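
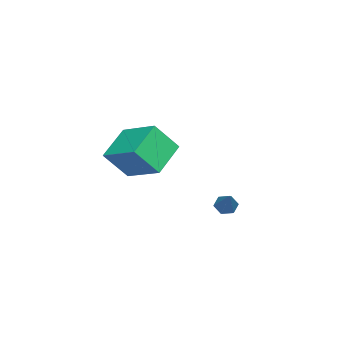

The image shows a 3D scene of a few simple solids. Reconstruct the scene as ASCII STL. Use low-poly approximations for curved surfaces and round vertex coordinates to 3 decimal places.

solid 
facet normal -0.584 -0.358 -0.729
outer loop
vertex 0.37 2.754 -3.932
vertex -0.051 2.789 -3.612
vertex 0.082 3.199 -3.92
endloop
endfacet
facet normal 0.736 0.489 -0.469
outer loop
vertex 0.37 2.754 -3.932
vertex 0.082 3.199 -3.92
vertex 0.931 3.391 -2.388
endloop
endfacet
facet normal -0.585 -0.357 -0.728
outer loop
vertex 0.082 3.199 -3.92
vertex -0.051 2.789 -3.612
vertex -0.338 3.234 -3.6
endloop
endfacet
facet normal -0.008 0.993 -0.120
outer loop
vertex 0.082 3.199 -3.92
vertex -0.338 3.234 -3.6
vertex 0.931 3.391 -2.388
endloop
endfacet
facet normal -0.585 -0.358 -0.728
outer loop
vertex -0.338 3.234 -3.6
vertex -0.051 2.789 -3.612
vertex -0.472 2.825 -3.291
endloop
endfacet
facet normal -0.590 0.601 0.540
outer loop
vertex -0.338 3.234 -3.6
vertex -0.472 2.825 -3.291
vertex 0.931 3.391 -2.388
endloop
endfacet
facet normal -0.585 -0.358 -0.727
outer loop
vertex -0.472 2.825 -3.291
vertex -0.051 2.789 -3.612
vertex -0.184 2.379 -3.303
endloop
endfacet
facet normal -0.428 -0.299 0.853
outer loop
vertex -0.472 2.825 -3.291
vertex -0.184 2.379 -3.303
vertex 0.931 3.391 -2.388
endloop
endfacet
facet normal -0.584 -0.359 -0.728
outer loop
vertex -0.184 2.379 -3.303
vertex -0.051 2.789 -3.612
vertex 0.236 2.344 -3.623
endloop
endfacet
facet normal 0.317 -0.804 0.503
outer loop
vertex -0.184 2.379 -3.303
vertex 0.236 2.344 -3.623
vertex 0.931 3.391 -2.388
endloop
endfacet
facet normal -0.584 -0.358 -0.729
outer loop
vertex 0.236 2.344 -3.623
vertex -0.051 2.789 -3.612
vertex 0.37 2.754 -3.932
endloop
endfacet
facet normal 0.898 -0.411 -0.157
outer loop
vertex 0.236 2.344 -3.623
vertex 0.37 2.754 -3.932
vertex 0.931 3.391 -2.388
endloop
endfacet
facet normal -0.336 0.520 -0.785
outer loop
vertex -3.804 -2.762 -3.539
vertex -3.219 -0.913 -2.565
vertex -2.089 -2.877 -4.349
endloop
endfacet
facet normal -0.269 -0.852 -0.449
outer loop
vertex -1.501 -3.787 -2.975
vertex -3.804 -2.762 -3.539
vertex -2.089 -2.877 -4.349
endloop
endfacet
facet normal -0.336 0.520 -0.785
outer loop
vertex -2.089 -2.877 -4.349
vertex -3.219 -0.913 -2.565
vertex -1.504 -1.028 -3.375
endloop
endfacet
facet normal 0.902 -0.061 -0.426
outer loop
vertex -1.504 -1.028 -3.375
vertex -1.501 -3.787 -2.975
vertex -2.089 -2.877 -4.349
endloop
endfacet
facet normal -0.902 0.061 0.426
outer loop
vertex -3.804 -2.762 -3.539
vertex -2.631 -1.823 -1.191
vertex -3.219 -0.913 -2.565
endloop
endfacet
facet normal -0.269 -0.852 -0.449
outer loop
vertex -3.216 -3.672 -2.165
vertex -3.804 -2.762 -3.539
vertex -1.501 -3.787 -2.975
endloop
endfacet
facet normal -0.902 0.061 0.426
outer loop
vertex -3.216 -3.672 -2.165
vertex -2.631 -1.823 -1.191
vertex -3.804 -2.762 -3.539
endloop
endfacet
facet normal 0.269 0.852 0.449
outer loop
vertex -3.219 -0.913 -2.565
vertex -2.631 -1.823 -1.191
vertex -1.504 -1.028 -3.375
endloop
endfacet
facet normal 0.902 -0.061 -0.426
outer loop
vertex -0.916 -1.938 -2.001
vertex -1.501 -3.787 -2.975
vertex -1.504 -1.028 -3.375
endloop
endfacet
facet normal 0.269 0.852 0.449
outer loop
vertex -1.504 -1.028 -3.375
vertex -2.631 -1.823 -1.191
vertex -0.916 -1.938 -2.001
endloop
endfacet
facet normal 0.336 -0.520 0.785
outer loop
vertex -0.916 -1.938 -2.001
vertex -3.216 -3.672 -2.165
vertex -1.501 -3.787 -2.975
endloop
endfacet
facet normal 0.336 -0.520 0.785
outer loop
vertex -2.631 -1.823 -1.191
vertex -3.216 -3.672 -2.165
vertex -0.916 -1.938 -2.001
endloop
endfacet

endsolid


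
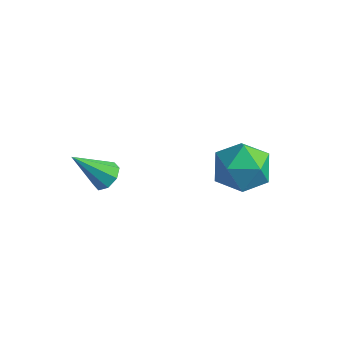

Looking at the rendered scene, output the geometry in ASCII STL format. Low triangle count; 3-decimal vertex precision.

solid 
facet normal -0.031 0.749 0.662
outer loop
vertex 1.344 0.787 2.436
vertex 1.877 0.042 3.304
vertex 2.6 0.743 2.544
endloop
endfacet
facet normal 0.035 0.999 -0.002
outer loop
vertex 1.344 0.787 2.436
vertex 2.6 0.743 2.544
vertex 2.066 0.759 1.401
endloop
endfacet
facet normal -0.520 0.763 -0.384
outer loop
vertex 1.344 0.787 2.436
vertex 2.066 0.759 1.401
vertex 1.012 0.067 1.454
endloop
endfacet
facet normal -0.929 0.366 0.046
outer loop
vertex 1.344 0.787 2.436
vertex 1.012 0.067 1.454
vertex 0.895 -0.376 2.63
endloop
endfacet
facet normal -0.627 0.358 0.692
outer loop
vertex 1.344 0.787 2.436
vertex 0.895 -0.376 2.63
vertex 1.877 0.042 3.304
endloop
endfacet
facet normal 0.630 0.723 -0.284
outer loop
vertex 2.066 0.759 1.401
vertex 2.6 0.743 2.544
vertex 3.045 -0.004 1.63
endloop
endfacet
facet normal 0.523 0.318 0.791
outer loop
vertex 2.6 0.743 2.544
vertex 1.877 0.042 3.304
vertex 2.928 -0.447 2.806
endloop
endfacet
facet normal -0.442 -0.315 0.840
outer loop
vertex 1.877 0.042 3.304
vertex 0.895 -0.376 2.63
vertex 1.874 -1.139 2.859
endloop
endfacet
facet normal -0.931 -0.302 -0.206
outer loop
vertex 0.895 -0.376 2.63
vertex 1.012 0.067 1.454
vertex 1.34 -1.123 1.716
endloop
endfacet
facet normal -0.269 0.340 -0.901
outer loop
vertex 1.012 0.067 1.454
vertex 2.066 0.759 1.401
vertex 2.063 -0.422 0.956
endloop
endfacet
facet normal 0.929 -0.366 -0.046
outer loop
vertex 2.596 -1.167 1.824
vertex 3.045 -0.004 1.63
vertex 2.928 -0.447 2.806
endloop
endfacet
facet normal 0.520 -0.763 0.384
outer loop
vertex 2.596 -1.167 1.824
vertex 2.928 -0.447 2.806
vertex 1.874 -1.139 2.859
endloop
endfacet
facet normal -0.035 -0.999 0.002
outer loop
vertex 2.596 -1.167 1.824
vertex 1.874 -1.139 2.859
vertex 1.34 -1.123 1.716
endloop
endfacet
facet normal 0.031 -0.749 -0.662
outer loop
vertex 2.596 -1.167 1.824
vertex 1.34 -1.123 1.716
vertex 2.063 -0.422 0.956
endloop
endfacet
facet normal 0.627 -0.358 -0.692
outer loop
vertex 2.596 -1.167 1.824
vertex 2.063 -0.422 0.956
vertex 3.045 -0.004 1.63
endloop
endfacet
facet normal 0.931 0.302 0.206
outer loop
vertex 2.928 -0.447 2.806
vertex 3.045 -0.004 1.63
vertex 2.6 0.743 2.544
endloop
endfacet
facet normal 0.269 -0.340 0.901
outer loop
vertex 1.874 -1.139 2.859
vertex 2.928 -0.447 2.806
vertex 1.877 0.042 3.304
endloop
endfacet
facet normal -0.630 -0.723 0.284
outer loop
vertex 1.34 -1.123 1.716
vertex 1.874 -1.139 2.859
vertex 0.895 -0.376 2.63
endloop
endfacet
facet normal -0.523 -0.318 -0.791
outer loop
vertex 2.063 -0.422 0.956
vertex 1.34 -1.123 1.716
vertex 1.012 0.067 1.454
endloop
endfacet
facet normal 0.442 0.315 -0.840
outer loop
vertex 3.045 -0.004 1.63
vertex 2.063 -0.422 0.956
vertex 2.066 0.759 1.401
endloop
endfacet
facet normal 0.532 0.417 -0.737
outer loop
vertex -1.935 -2.72 2.082
vertex -2.312 -3.062 1.616
vertex -2.361 -2.448 1.928
endloop
endfacet
facet normal 0.076 0.579 0.812
outer loop
vertex -1.935 -2.72 2.082
vertex -2.361 -2.448 1.928
vertex -3.328 -3.858 3.024
endloop
endfacet
facet normal 0.532 0.417 -0.737
outer loop
vertex -2.361 -2.448 1.928
vertex -2.312 -3.062 1.616
vertex -2.758 -2.537 1.591
endloop
endfacet
facet normal -0.538 0.715 0.445
outer loop
vertex -2.361 -2.448 1.928
vertex -2.758 -2.537 1.591
vertex -3.328 -3.858 3.024
endloop
endfacet
facet normal 0.532 0.417 -0.737
outer loop
vertex -2.758 -2.537 1.591
vertex -2.312 -3.062 1.616
vertex -2.894 -2.933 1.269
endloop
endfacet
facet normal -0.934 0.356 -0.043
outer loop
vertex -2.758 -2.537 1.591
vertex -2.894 -2.933 1.269
vertex -3.328 -3.858 3.024
endloop
endfacet
facet normal 0.532 0.416 -0.737
outer loop
vertex -2.894 -2.933 1.269
vertex -2.312 -3.062 1.616
vertex -2.688 -3.405 1.151
endloop
endfacet
facet normal -0.881 -0.292 -0.372
outer loop
vertex -2.894 -2.933 1.269
vertex -2.688 -3.405 1.151
vertex -3.328 -3.858 3.024
endloop
endfacet
facet normal 0.532 0.417 -0.737
outer loop
vertex -2.688 -3.405 1.151
vertex -2.312 -3.062 1.616
vertex -2.262 -3.676 1.305
endloop
endfacet
facet normal -0.412 -0.843 -0.345
outer loop
vertex -2.688 -3.405 1.151
vertex -2.262 -3.676 1.305
vertex -3.328 -3.858 3.024
endloop
endfacet
facet normal 0.533 0.416 -0.737
outer loop
vertex -2.262 -3.676 1.305
vertex -2.312 -3.062 1.616
vertex -1.865 -3.588 1.642
endloop
endfacet
facet normal 0.200 -0.980 0.020
outer loop
vertex -2.262 -3.676 1.305
vertex -1.865 -3.588 1.642
vertex -3.328 -3.858 3.024
endloop
endfacet
facet normal 0.533 0.417 -0.736
outer loop
vertex -1.865 -3.588 1.642
vertex -2.312 -3.062 1.616
vertex -1.73 -3.192 1.964
endloop
endfacet
facet normal 0.597 -0.619 0.511
outer loop
vertex -1.865 -3.588 1.642
vertex -1.73 -3.192 1.964
vertex -3.328 -3.858 3.024
endloop
endfacet
facet normal 0.533 0.416 -0.737
outer loop
vertex -1.73 -3.192 1.964
vertex -2.312 -3.062 1.616
vertex -1.935 -2.72 2.082
endloop
endfacet
facet normal 0.545 0.027 0.838
outer loop
vertex -1.73 -3.192 1.964
vertex -1.935 -2.72 2.082
vertex -3.328 -3.858 3.024
endloop
endfacet

endsolid


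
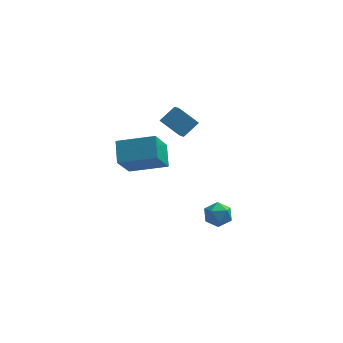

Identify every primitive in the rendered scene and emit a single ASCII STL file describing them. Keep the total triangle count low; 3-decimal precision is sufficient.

solid 
facet normal -0.647 -0.505 -0.571
outer loop
vertex 0.032 2.853 2.423
vertex -0.233 4.103 1.619
vertex 1.144 2.486 1.487
endloop
endfacet
facet normal 0.175 -0.828 0.533
outer loop
vertex 1.953 3.117 2.201
vertex 0.032 2.853 2.423
vertex 1.144 2.486 1.487
endloop
endfacet
facet normal -0.648 -0.505 -0.571
outer loop
vertex 1.144 2.486 1.487
vertex -0.233 4.103 1.619
vertex 0.879 3.736 0.682
endloop
endfacet
facet normal 0.742 -0.245 -0.624
outer loop
vertex 0.879 3.736 0.682
vertex 1.953 3.117 2.201
vertex 1.144 2.486 1.487
endloop
endfacet
facet normal -0.742 0.244 0.624
outer loop
vertex 0.032 2.853 2.423
vertex 0.576 4.734 2.333
vertex -0.233 4.103 1.619
endloop
endfacet
facet normal 0.175 -0.828 0.532
outer loop
vertex 0.841 3.484 3.138
vertex 0.032 2.853 2.423
vertex 1.953 3.117 2.201
endloop
endfacet
facet normal -0.742 0.245 0.624
outer loop
vertex 0.841 3.484 3.138
vertex 0.576 4.734 2.333
vertex 0.032 2.853 2.423
endloop
endfacet
facet normal -0.176 0.828 -0.533
outer loop
vertex -0.233 4.103 1.619
vertex 0.576 4.734 2.333
vertex 0.879 3.736 0.682
endloop
endfacet
facet normal 0.742 -0.244 -0.624
outer loop
vertex 1.688 4.367 1.397
vertex 1.953 3.117 2.201
vertex 0.879 3.736 0.682
endloop
endfacet
facet normal -0.175 0.828 -0.533
outer loop
vertex 0.879 3.736 0.682
vertex 0.576 4.734 2.333
vertex 1.688 4.367 1.397
endloop
endfacet
facet normal 0.648 0.505 0.571
outer loop
vertex 1.688 4.367 1.397
vertex 0.841 3.484 3.138
vertex 1.953 3.117 2.201
endloop
endfacet
facet normal 0.647 0.505 0.571
outer loop
vertex 0.576 4.734 2.333
vertex 0.841 3.484 3.138
vertex 1.688 4.367 1.397
endloop
endfacet
facet normal -0.962 0.071 -0.264
outer loop
vertex -2.254 -1.712 4.16
vertex -1.726 -0.507 2.562
vertex -2.112 -2.879 3.328
endloop
endfacet
facet normal -0.255 -0.582 0.772
outer loop
vertex -0.034 -3.033 3.898
vertex -2.254 -1.712 4.16
vertex -2.112 -2.879 3.328
endloop
endfacet
facet normal -0.962 0.071 -0.264
outer loop
vertex -2.112 -2.879 3.328
vertex -1.726 -0.507 2.562
vertex -1.584 -1.674 1.73
endloop
endfacet
facet normal 0.099 -0.810 -0.578
outer loop
vertex -1.584 -1.674 1.73
vertex -0.034 -3.033 3.898
vertex -2.112 -2.879 3.328
endloop
endfacet
facet normal -0.099 0.810 0.578
outer loop
vertex -2.254 -1.712 4.16
vertex 0.352 -0.661 3.132
vertex -1.726 -0.507 2.562
endloop
endfacet
facet normal -0.255 -0.582 0.772
outer loop
vertex -0.176 -1.866 4.73
vertex -2.254 -1.712 4.16
vertex -0.034 -3.033 3.898
endloop
endfacet
facet normal -0.099 0.810 0.578
outer loop
vertex -0.176 -1.866 4.73
vertex 0.352 -0.661 3.132
vertex -2.254 -1.712 4.16
endloop
endfacet
facet normal 0.255 0.582 -0.772
outer loop
vertex -1.726 -0.507 2.562
vertex 0.352 -0.661 3.132
vertex -1.584 -1.674 1.73
endloop
endfacet
facet normal 0.099 -0.810 -0.578
outer loop
vertex 0.494 -1.828 2.3
vertex -0.034 -3.033 3.898
vertex -1.584 -1.674 1.73
endloop
endfacet
facet normal 0.255 0.582 -0.772
outer loop
vertex -1.584 -1.674 1.73
vertex 0.352 -0.661 3.132
vertex 0.494 -1.828 2.3
endloop
endfacet
facet normal 0.962 -0.071 0.264
outer loop
vertex 0.494 -1.828 2.3
vertex -0.176 -1.866 4.73
vertex -0.034 -3.033 3.898
endloop
endfacet
facet normal 0.962 -0.071 0.264
outer loop
vertex 0.352 -0.661 3.132
vertex -0.176 -1.866 4.73
vertex 0.494 -1.828 2.3
endloop
endfacet
facet normal 0.055 -0.177 0.983
outer loop
vertex 3.053 1.019 -2.811
vertex 2.711 0.215 -2.937
vertex 3.586 0.332 -2.965
endloop
endfacet
facet normal 0.571 0.269 0.775
outer loop
vertex 3.053 1.019 -2.811
vertex 3.586 0.332 -2.965
vertex 3.745 1.109 -3.352
endloop
endfacet
facet normal 0.263 0.839 0.476
outer loop
vertex 3.053 1.019 -2.811
vertex 3.745 1.109 -3.352
vertex 2.969 1.473 -3.564
endloop
endfacet
facet normal -0.443 0.745 0.499
outer loop
vertex 3.053 1.019 -2.811
vertex 2.969 1.473 -3.564
vertex 2.329 0.92 -3.307
endloop
endfacet
facet normal -0.572 0.116 0.812
outer loop
vertex 3.053 1.019 -2.811
vertex 2.329 0.92 -3.307
vertex 2.711 0.215 -2.937
endloop
endfacet
facet normal 0.960 -0.059 0.275
outer loop
vertex 3.745 1.109 -3.352
vertex 3.586 0.332 -2.965
vertex 3.831 0.36 -3.813
endloop
endfacet
facet normal 0.124 -0.782 0.611
outer loop
vertex 3.586 0.332 -2.965
vertex 2.711 0.215 -2.937
vertex 3.191 -0.193 -3.556
endloop
endfacet
facet normal -0.891 -0.308 0.334
outer loop
vertex 2.711 0.215 -2.937
vertex 2.329 0.92 -3.307
vertex 2.415 0.171 -3.768
endloop
endfacet
facet normal -0.683 0.710 -0.174
outer loop
vertex 2.329 0.92 -3.307
vertex 2.969 1.473 -3.564
vertex 2.574 0.948 -4.155
endloop
endfacet
facet normal 0.462 0.862 -0.210
outer loop
vertex 2.969 1.473 -3.564
vertex 3.745 1.109 -3.352
vertex 3.449 1.065 -4.183
endloop
endfacet
facet normal 0.443 -0.745 -0.499
outer loop
vertex 3.107 0.261 -4.309
vertex 3.831 0.36 -3.813
vertex 3.191 -0.193 -3.556
endloop
endfacet
facet normal -0.263 -0.839 -0.476
outer loop
vertex 3.107 0.261 -4.309
vertex 3.191 -0.193 -3.556
vertex 2.415 0.171 -3.768
endloop
endfacet
facet normal -0.571 -0.269 -0.775
outer loop
vertex 3.107 0.261 -4.309
vertex 2.415 0.171 -3.768
vertex 2.574 0.948 -4.155
endloop
endfacet
facet normal -0.055 0.177 -0.983
outer loop
vertex 3.107 0.261 -4.309
vertex 2.574 0.948 -4.155
vertex 3.449 1.065 -4.183
endloop
endfacet
facet normal 0.572 -0.116 -0.812
outer loop
vertex 3.107 0.261 -4.309
vertex 3.449 1.065 -4.183
vertex 3.831 0.36 -3.813
endloop
endfacet
facet normal 0.683 -0.710 0.174
outer loop
vertex 3.191 -0.193 -3.556
vertex 3.831 0.36 -3.813
vertex 3.586 0.332 -2.965
endloop
endfacet
facet normal -0.462 -0.862 0.210
outer loop
vertex 2.415 0.171 -3.768
vertex 3.191 -0.193 -3.556
vertex 2.711 0.215 -2.937
endloop
endfacet
facet normal -0.960 0.059 -0.275
outer loop
vertex 2.574 0.948 -4.155
vertex 2.415 0.171 -3.768
vertex 2.329 0.92 -3.307
endloop
endfacet
facet normal -0.124 0.782 -0.611
outer loop
vertex 3.449 1.065 -4.183
vertex 2.574 0.948 -4.155
vertex 2.969 1.473 -3.564
endloop
endfacet
facet normal 0.891 0.308 -0.334
outer loop
vertex 3.831 0.36 -3.813
vertex 3.449 1.065 -4.183
vertex 3.745 1.109 -3.352
endloop
endfacet

endsolid


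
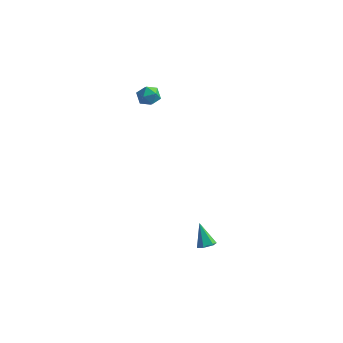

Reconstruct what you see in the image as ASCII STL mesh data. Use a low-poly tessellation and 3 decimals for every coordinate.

solid 
facet normal 0.443 -0.392 -0.806
outer loop
vertex 3.24 -1.654 -4.303
vertex 2.801 -2.011 -4.371
vertex 2.794 -1.5 -4.623
endloop
endfacet
facet normal 0.281 0.957 0.069
outer loop
vertex 3.24 -1.654 -4.303
vertex 2.794 -1.5 -4.623
vertex 2.119 -1.409 -3.129
endloop
endfacet
facet normal 0.443 -0.392 -0.807
outer loop
vertex 2.794 -1.5 -4.623
vertex 2.801 -2.011 -4.371
vertex 2.355 -1.856 -4.691
endloop
endfacet
facet normal -0.571 0.762 -0.304
outer loop
vertex 2.794 -1.5 -4.623
vertex 2.355 -1.856 -4.691
vertex 2.119 -1.409 -3.129
endloop
endfacet
facet normal 0.444 -0.390 -0.807
outer loop
vertex 2.355 -1.856 -4.691
vertex 2.801 -2.011 -4.371
vertex 2.362 -2.368 -4.44
endloop
endfacet
facet normal -0.989 -0.076 -0.128
outer loop
vertex 2.355 -1.856 -4.691
vertex 2.362 -2.368 -4.44
vertex 2.119 -1.409 -3.129
endloop
endfacet
facet normal 0.444 -0.390 -0.807
outer loop
vertex 2.362 -2.368 -4.44
vertex 2.801 -2.011 -4.371
vertex 2.807 -2.523 -4.12
endloop
endfacet
facet normal -0.554 -0.718 0.422
outer loop
vertex 2.362 -2.368 -4.44
vertex 2.807 -2.523 -4.12
vertex 2.119 -1.409 -3.129
endloop
endfacet
facet normal 0.442 -0.391 -0.808
outer loop
vertex 2.807 -2.523 -4.12
vertex 2.801 -2.011 -4.371
vertex 3.247 -2.166 -4.052
endloop
endfacet
facet normal 0.301 -0.523 0.797
outer loop
vertex 2.807 -2.523 -4.12
vertex 3.247 -2.166 -4.052
vertex 2.119 -1.409 -3.129
endloop
endfacet
facet normal 0.442 -0.390 -0.808
outer loop
vertex 3.247 -2.166 -4.052
vertex 2.801 -2.011 -4.371
vertex 3.24 -1.654 -4.303
endloop
endfacet
facet normal 0.719 0.314 0.621
outer loop
vertex 3.247 -2.166 -4.052
vertex 3.24 -1.654 -4.303
vertex 2.119 -1.409 -3.129
endloop
endfacet
facet normal -0.168 0.645 0.745
outer loop
vertex -2.773 2.577 4.141
vertex -2.476 2.085 4.634
vertex -2.031 2.594 4.294
endloop
endfacet
facet normal -0.050 0.990 0.132
outer loop
vertex -2.773 2.577 4.141
vertex -2.031 2.594 4.294
vertex -2.273 2.677 3.582
endloop
endfacet
facet normal -0.537 0.771 -0.342
outer loop
vertex -2.773 2.577 4.141
vertex -2.273 2.677 3.582
vertex -2.867 2.219 3.481
endloop
endfacet
facet normal -0.956 0.291 -0.022
outer loop
vertex -2.773 2.577 4.141
vertex -2.867 2.219 3.481
vertex -2.993 1.853 4.131
endloop
endfacet
facet normal -0.729 0.212 0.651
outer loop
vertex -2.773 2.577 4.141
vertex -2.993 1.853 4.131
vertex -2.476 2.085 4.634
endloop
endfacet
facet normal 0.593 0.798 -0.108
outer loop
vertex -2.273 2.677 3.582
vertex -2.031 2.594 4.294
vertex -1.667 2.247 3.729
endloop
endfacet
facet normal 0.402 0.239 0.884
outer loop
vertex -2.031 2.594 4.294
vertex -2.476 2.085 4.634
vertex -1.793 1.881 4.379
endloop
endfacet
facet normal -0.504 -0.461 0.731
outer loop
vertex -2.476 2.085 4.634
vertex -2.993 1.853 4.131
vertex -2.387 1.423 4.278
endloop
endfacet
facet normal -0.872 -0.334 -0.357
outer loop
vertex -2.993 1.853 4.131
vertex -2.867 2.219 3.481
vertex -2.629 1.506 3.566
endloop
endfacet
facet normal -0.194 0.444 -0.875
outer loop
vertex -2.867 2.219 3.481
vertex -2.273 2.677 3.582
vertex -2.184 2.015 3.226
endloop
endfacet
facet normal 0.956 -0.291 0.022
outer loop
vertex -1.887 1.523 3.719
vertex -1.667 2.247 3.729
vertex -1.793 1.881 4.379
endloop
endfacet
facet normal 0.537 -0.771 0.342
outer loop
vertex -1.887 1.523 3.719
vertex -1.793 1.881 4.379
vertex -2.387 1.423 4.278
endloop
endfacet
facet normal 0.050 -0.990 -0.132
outer loop
vertex -1.887 1.523 3.719
vertex -2.387 1.423 4.278
vertex -2.629 1.506 3.566
endloop
endfacet
facet normal 0.168 -0.645 -0.745
outer loop
vertex -1.887 1.523 3.719
vertex -2.629 1.506 3.566
vertex -2.184 2.015 3.226
endloop
endfacet
facet normal 0.729 -0.212 -0.651
outer loop
vertex -1.887 1.523 3.719
vertex -2.184 2.015 3.226
vertex -1.667 2.247 3.729
endloop
endfacet
facet normal 0.872 0.334 0.357
outer loop
vertex -1.793 1.881 4.379
vertex -1.667 2.247 3.729
vertex -2.031 2.594 4.294
endloop
endfacet
facet normal 0.194 -0.444 0.875
outer loop
vertex -2.387 1.423 4.278
vertex -1.793 1.881 4.379
vertex -2.476 2.085 4.634
endloop
endfacet
facet normal -0.593 -0.798 0.108
outer loop
vertex -2.629 1.506 3.566
vertex -2.387 1.423 4.278
vertex -2.993 1.853 4.131
endloop
endfacet
facet normal -0.402 -0.239 -0.884
outer loop
vertex -2.184 2.015 3.226
vertex -2.629 1.506 3.566
vertex -2.867 2.219 3.481
endloop
endfacet
facet normal 0.504 0.461 -0.731
outer loop
vertex -1.667 2.247 3.729
vertex -2.184 2.015 3.226
vertex -2.273 2.677 3.582
endloop
endfacet

endsolid


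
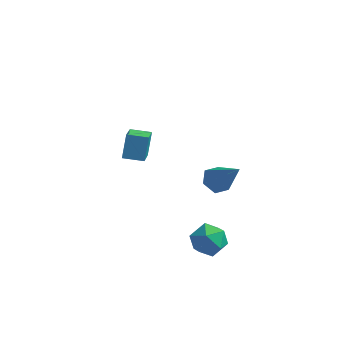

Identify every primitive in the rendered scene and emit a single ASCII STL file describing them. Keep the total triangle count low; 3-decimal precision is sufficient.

solid 
facet normal -0.969 -0.227 0.093
outer loop
vertex -3.762 2.677 -0.616
vertex -4.18 4.119 -1.455
vertex -3.717 1.998 -1.805
endloop
endfacet
facet normal 0.243 -0.838 0.488
outer loop
vertex -2.68 2.241 -1.905
vertex -3.762 2.677 -0.616
vertex -3.717 1.998 -1.805
endloop
endfacet
facet normal -0.969 -0.227 0.093
outer loop
vertex -3.717 1.998 -1.805
vertex -4.18 4.119 -1.455
vertex -4.135 3.44 -2.644
endloop
endfacet
facet normal 0.032 -0.496 -0.868
outer loop
vertex -4.135 3.44 -2.644
vertex -2.68 2.241 -1.905
vertex -3.717 1.998 -1.805
endloop
endfacet
facet normal -0.032 0.496 0.868
outer loop
vertex -3.762 2.677 -0.616
vertex -3.143 4.362 -1.555
vertex -4.18 4.119 -1.455
endloop
endfacet
facet normal 0.243 -0.838 0.488
outer loop
vertex -2.725 2.92 -0.716
vertex -3.762 2.677 -0.616
vertex -2.68 2.241 -1.905
endloop
endfacet
facet normal -0.032 0.496 0.868
outer loop
vertex -2.725 2.92 -0.716
vertex -3.143 4.362 -1.555
vertex -3.762 2.677 -0.616
endloop
endfacet
facet normal -0.243 0.838 -0.488
outer loop
vertex -4.18 4.119 -1.455
vertex -3.143 4.362 -1.555
vertex -4.135 3.44 -2.644
endloop
endfacet
facet normal 0.032 -0.496 -0.868
outer loop
vertex -3.098 3.683 -2.744
vertex -2.68 2.241 -1.905
vertex -4.135 3.44 -2.644
endloop
endfacet
facet normal -0.243 0.838 -0.488
outer loop
vertex -4.135 3.44 -2.644
vertex -3.143 4.362 -1.555
vertex -3.098 3.683 -2.744
endloop
endfacet
facet normal 0.969 0.227 -0.093
outer loop
vertex -3.098 3.683 -2.744
vertex -2.725 2.92 -0.716
vertex -2.68 2.241 -1.905
endloop
endfacet
facet normal 0.969 0.227 -0.093
outer loop
vertex -3.143 4.362 -1.555
vertex -2.725 2.92 -0.716
vertex -3.098 3.683 -2.744
endloop
endfacet
facet normal -0.433 0.823 0.368
outer loop
vertex 2.354 -1.475 -2.091
vertex 1.491 -1.845 -2.278
vertex 1.907 -2.005 -1.432
endloop
endfacet
facet normal 0.192 0.697 0.691
outer loop
vertex 2.354 -1.475 -2.091
vertex 1.907 -2.005 -1.432
vertex 2.845 -2.117 -1.579
endloop
endfacet
facet normal 0.700 0.688 0.191
outer loop
vertex 2.354 -1.475 -2.091
vertex 2.845 -2.117 -1.579
vertex 3.01 -2.025 -2.517
endloop
endfacet
facet normal 0.390 0.808 -0.442
outer loop
vertex 2.354 -1.475 -2.091
vertex 3.01 -2.025 -2.517
vertex 2.173 -1.857 -2.949
endloop
endfacet
facet normal -0.310 0.891 -0.331
outer loop
vertex 2.354 -1.475 -2.091
vertex 2.173 -1.857 -2.949
vertex 1.491 -1.845 -2.278
endloop
endfacet
facet normal 0.160 0.048 0.986
outer loop
vertex 2.845 -2.117 -1.579
vertex 1.907 -2.005 -1.432
vertex 2.287 -2.883 -1.451
endloop
endfacet
facet normal -0.849 0.251 0.465
outer loop
vertex 1.907 -2.005 -1.432
vertex 1.491 -1.845 -2.278
vertex 1.45 -2.715 -1.883
endloop
endfacet
facet normal -0.650 0.362 -0.668
outer loop
vertex 1.491 -1.845 -2.278
vertex 2.173 -1.857 -2.949
vertex 1.615 -2.623 -2.821
endloop
endfacet
facet normal 0.482 0.227 -0.846
outer loop
vertex 2.173 -1.857 -2.949
vertex 3.01 -2.025 -2.517
vertex 2.553 -2.735 -2.968
endloop
endfacet
facet normal 0.984 0.034 0.176
outer loop
vertex 3.01 -2.025 -2.517
vertex 2.845 -2.117 -1.579
vertex 2.969 -2.895 -2.122
endloop
endfacet
facet normal -0.390 -0.808 0.442
outer loop
vertex 2.106 -3.265 -2.309
vertex 2.287 -2.883 -1.451
vertex 1.45 -2.715 -1.883
endloop
endfacet
facet normal -0.700 -0.688 -0.191
outer loop
vertex 2.106 -3.265 -2.309
vertex 1.45 -2.715 -1.883
vertex 1.615 -2.623 -2.821
endloop
endfacet
facet normal -0.192 -0.697 -0.691
outer loop
vertex 2.106 -3.265 -2.309
vertex 1.615 -2.623 -2.821
vertex 2.553 -2.735 -2.968
endloop
endfacet
facet normal 0.433 -0.823 -0.368
outer loop
vertex 2.106 -3.265 -2.309
vertex 2.553 -2.735 -2.968
vertex 2.969 -2.895 -2.122
endloop
endfacet
facet normal 0.310 -0.891 0.331
outer loop
vertex 2.106 -3.265 -2.309
vertex 2.969 -2.895 -2.122
vertex 2.287 -2.883 -1.451
endloop
endfacet
facet normal -0.482 -0.227 0.846
outer loop
vertex 1.45 -2.715 -1.883
vertex 2.287 -2.883 -1.451
vertex 1.907 -2.005 -1.432
endloop
endfacet
facet normal -0.984 -0.034 -0.176
outer loop
vertex 1.615 -2.623 -2.821
vertex 1.45 -2.715 -1.883
vertex 1.491 -1.845 -2.278
endloop
endfacet
facet normal -0.160 -0.048 -0.986
outer loop
vertex 2.553 -2.735 -2.968
vertex 1.615 -2.623 -2.821
vertex 2.173 -1.857 -2.949
endloop
endfacet
facet normal 0.849 -0.251 -0.465
outer loop
vertex 2.969 -2.895 -2.122
vertex 2.553 -2.735 -2.968
vertex 3.01 -2.025 -2.517
endloop
endfacet
facet normal 0.650 -0.362 0.668
outer loop
vertex 2.287 -2.883 -1.451
vertex 2.969 -2.895 -2.122
vertex 2.845 -2.117 -1.579
endloop
endfacet
facet normal -0.592 0.263 -0.762
outer loop
vertex 2.494 -0.398 0.708
vertex 2.074 -0.996 0.828
vertex 1.917 -0.359 1.17
endloop
endfacet
facet normal 0.370 0.843 0.391
outer loop
vertex 2.494 -0.398 0.708
vertex 1.917 -0.359 1.17
vertex 3.306 -1.544 2.412
endloop
endfacet
facet normal -0.592 0.263 -0.762
outer loop
vertex 1.917 -0.359 1.17
vertex 2.074 -0.996 0.828
vertex 1.497 -0.957 1.29
endloop
endfacet
facet normal -0.373 0.427 0.824
outer loop
vertex 1.917 -0.359 1.17
vertex 1.497 -0.957 1.29
vertex 3.306 -1.544 2.412
endloop
endfacet
facet normal -0.592 0.263 -0.762
outer loop
vertex 1.497 -0.957 1.29
vertex 2.074 -0.996 0.828
vertex 1.655 -1.594 0.947
endloop
endfacet
facet normal -0.568 -0.495 0.657
outer loop
vertex 1.497 -0.957 1.29
vertex 1.655 -1.594 0.947
vertex 3.306 -1.544 2.412
endloop
endfacet
facet normal -0.592 0.263 -0.762
outer loop
vertex 1.655 -1.594 0.947
vertex 2.074 -0.996 0.828
vertex 2.232 -1.633 0.485
endloop
endfacet
facet normal -0.021 -0.998 0.058
outer loop
vertex 1.655 -1.594 0.947
vertex 2.232 -1.633 0.485
vertex 3.306 -1.544 2.412
endloop
endfacet
facet normal -0.592 0.263 -0.762
outer loop
vertex 2.232 -1.633 0.485
vertex 2.074 -0.996 0.828
vertex 2.651 -1.035 0.366
endloop
endfacet
facet normal 0.722 -0.581 -0.376
outer loop
vertex 2.232 -1.633 0.485
vertex 2.651 -1.035 0.366
vertex 3.306 -1.544 2.412
endloop
endfacet
facet normal -0.592 0.263 -0.762
outer loop
vertex 2.651 -1.035 0.366
vertex 2.074 -0.996 0.828
vertex 2.494 -0.398 0.708
endloop
endfacet
facet normal 0.917 0.339 -0.209
outer loop
vertex 2.651 -1.035 0.366
vertex 2.494 -0.398 0.708
vertex 3.306 -1.544 2.412
endloop
endfacet

endsolid


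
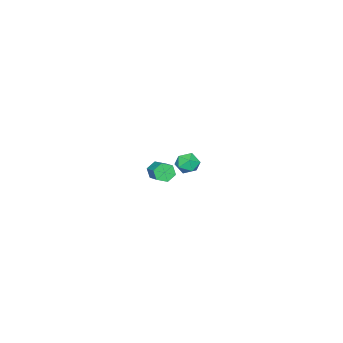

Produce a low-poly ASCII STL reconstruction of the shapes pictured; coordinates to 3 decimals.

solid 
facet normal -0.543 -0.727 -0.421
outer loop
vertex 2.899 2.722 3.028
vertex 2.458 2.872 3.338
vertex 2.537 3.104 2.835
endloop
endfacet
facet normal 0.536 0.084 -0.840
outer loop
vertex 2.899 2.722 3.028
vertex 2.537 3.104 2.835
vertex 3.524 3.558 3.511
endloop
endfacet
facet normal 0.536 0.084 -0.840
outer loop
vertex 3.524 3.558 3.511
vertex 2.537 3.104 2.835
vertex 3.162 3.94 3.318
endloop
endfacet
facet normal 0.543 0.727 0.421
outer loop
vertex 3.524 3.558 3.511
vertex 3.162 3.94 3.318
vertex 3.082 3.708 3.822
endloop
endfacet
facet normal -0.543 -0.727 -0.421
outer loop
vertex 2.537 3.104 2.835
vertex 2.458 2.872 3.338
vertex 2.096 3.254 3.145
endloop
endfacet
facet normal -0.290 0.632 -0.719
outer loop
vertex 2.537 3.104 2.835
vertex 2.096 3.254 3.145
vertex 3.162 3.94 3.318
endloop
endfacet
facet normal -0.291 0.633 -0.718
outer loop
vertex 3.162 3.94 3.318
vertex 2.096 3.254 3.145
vertex 2.721 4.09 3.629
endloop
endfacet
facet normal 0.544 0.726 0.421
outer loop
vertex 3.162 3.94 3.318
vertex 2.721 4.09 3.629
vertex 3.082 3.708 3.822
endloop
endfacet
facet normal -0.543 -0.727 -0.421
outer loop
vertex 2.096 3.254 3.145
vertex 2.458 2.872 3.338
vertex 2.016 3.022 3.649
endloop
endfacet
facet normal -0.827 0.548 0.121
outer loop
vertex 2.096 3.254 3.145
vertex 2.016 3.022 3.649
vertex 2.721 4.09 3.629
endloop
endfacet
facet normal -0.827 0.548 0.121
outer loop
vertex 2.721 4.09 3.629
vertex 2.016 3.022 3.649
vertex 2.641 3.858 4.132
endloop
endfacet
facet normal 0.543 0.726 0.421
outer loop
vertex 2.721 4.09 3.629
vertex 2.641 3.858 4.132
vertex 3.082 3.708 3.822
endloop
endfacet
facet normal -0.543 -0.727 -0.421
outer loop
vertex 2.016 3.022 3.649
vertex 2.458 2.872 3.338
vertex 2.378 2.64 3.842
endloop
endfacet
facet normal -0.536 -0.084 0.840
outer loop
vertex 2.016 3.022 3.649
vertex 2.378 2.64 3.842
vertex 2.641 3.858 4.132
endloop
endfacet
facet normal -0.536 -0.084 0.840
outer loop
vertex 2.641 3.858 4.132
vertex 2.378 2.64 3.842
vertex 3.003 3.476 4.325
endloop
endfacet
facet normal 0.543 0.727 0.421
outer loop
vertex 2.641 3.858 4.132
vertex 3.003 3.476 4.325
vertex 3.082 3.708 3.822
endloop
endfacet
facet normal -0.544 -0.726 -0.421
outer loop
vertex 2.378 2.64 3.842
vertex 2.458 2.872 3.338
vertex 2.819 2.49 3.531
endloop
endfacet
facet normal 0.291 -0.632 0.718
outer loop
vertex 2.378 2.64 3.842
vertex 2.819 2.49 3.531
vertex 3.003 3.476 4.325
endloop
endfacet
facet normal 0.290 -0.633 0.718
outer loop
vertex 3.003 3.476 4.325
vertex 2.819 2.49 3.531
vertex 3.444 3.326 4.015
endloop
endfacet
facet normal 0.543 0.727 0.421
outer loop
vertex 3.003 3.476 4.325
vertex 3.444 3.326 4.015
vertex 3.082 3.708 3.822
endloop
endfacet
facet normal -0.543 -0.726 -0.421
outer loop
vertex 2.819 2.49 3.531
vertex 2.458 2.872 3.338
vertex 2.899 2.722 3.028
endloop
endfacet
facet normal 0.827 -0.548 -0.121
outer loop
vertex 2.819 2.49 3.531
vertex 2.899 2.722 3.028
vertex 3.444 3.326 4.015
endloop
endfacet
facet normal 0.827 -0.549 -0.121
outer loop
vertex 3.444 3.326 4.015
vertex 2.899 2.722 3.028
vertex 3.524 3.558 3.511
endloop
endfacet
facet normal 0.543 0.727 0.421
outer loop
vertex 3.444 3.326 4.015
vertex 3.524 3.558 3.511
vertex 3.082 3.708 3.822
endloop
endfacet
facet normal 0.159 0.014 0.987
outer loop
vertex -3.667 0.461 0.105
vertex -4.329 0.161 0.216
vertex -3.74 -0.271 0.127
endloop
endfacet
facet normal 0.773 -0.058 0.632
outer loop
vertex -3.667 0.461 0.105
vertex -3.74 -0.271 0.127
vertex -3.304 0.041 -0.378
endloop
endfacet
facet normal 0.843 0.501 0.198
outer loop
vertex -3.667 0.461 0.105
vertex -3.304 0.041 -0.378
vertex -3.623 0.665 -0.6
endloop
endfacet
facet normal 0.271 0.920 0.283
outer loop
vertex -3.667 0.461 0.105
vertex -3.623 0.665 -0.6
vertex -4.257 0.739 -0.234
endloop
endfacet
facet normal -0.151 0.619 0.771
outer loop
vertex -3.667 0.461 0.105
vertex -4.257 0.739 -0.234
vertex -4.329 0.161 0.216
endloop
endfacet
facet normal 0.728 -0.647 0.228
outer loop
vertex -3.304 0.041 -0.378
vertex -3.74 -0.271 0.127
vertex -3.743 -0.519 -0.566
endloop
endfacet
facet normal -0.268 -0.531 0.804
outer loop
vertex -3.74 -0.271 0.127
vertex -4.329 0.161 0.216
vertex -4.377 -0.445 -0.2
endloop
endfacet
facet normal -0.769 0.450 0.455
outer loop
vertex -4.329 0.161 0.216
vertex -4.257 0.739 -0.234
vertex -4.696 0.179 -0.422
endloop
endfacet
facet normal -0.084 0.938 -0.335
outer loop
vertex -4.257 0.739 -0.234
vertex -3.623 0.665 -0.6
vertex -4.26 0.491 -0.927
endloop
endfacet
facet normal 0.840 0.260 -0.476
outer loop
vertex -3.623 0.665 -0.6
vertex -3.304 0.041 -0.378
vertex -3.671 0.059 -1.016
endloop
endfacet
facet normal -0.271 -0.920 -0.283
outer loop
vertex -4.333 -0.241 -0.905
vertex -3.743 -0.519 -0.566
vertex -4.377 -0.445 -0.2
endloop
endfacet
facet normal -0.843 -0.501 -0.198
outer loop
vertex -4.333 -0.241 -0.905
vertex -4.377 -0.445 -0.2
vertex -4.696 0.179 -0.422
endloop
endfacet
facet normal -0.773 0.058 -0.632
outer loop
vertex -4.333 -0.241 -0.905
vertex -4.696 0.179 -0.422
vertex -4.26 0.491 -0.927
endloop
endfacet
facet normal -0.159 -0.014 -0.987
outer loop
vertex -4.333 -0.241 -0.905
vertex -4.26 0.491 -0.927
vertex -3.671 0.059 -1.016
endloop
endfacet
facet normal 0.151 -0.619 -0.771
outer loop
vertex -4.333 -0.241 -0.905
vertex -3.671 0.059 -1.016
vertex -3.743 -0.519 -0.566
endloop
endfacet
facet normal 0.084 -0.938 0.335
outer loop
vertex -4.377 -0.445 -0.2
vertex -3.743 -0.519 -0.566
vertex -3.74 -0.271 0.127
endloop
endfacet
facet normal -0.840 -0.260 0.476
outer loop
vertex -4.696 0.179 -0.422
vertex -4.377 -0.445 -0.2
vertex -4.329 0.161 0.216
endloop
endfacet
facet normal -0.728 0.647 -0.228
outer loop
vertex -4.26 0.491 -0.927
vertex -4.696 0.179 -0.422
vertex -4.257 0.739 -0.234
endloop
endfacet
facet normal 0.268 0.531 -0.804
outer loop
vertex -3.671 0.059 -1.016
vertex -4.26 0.491 -0.927
vertex -3.623 0.665 -0.6
endloop
endfacet
facet normal 0.769 -0.450 -0.455
outer loop
vertex -3.743 -0.519 -0.566
vertex -3.671 0.059 -1.016
vertex -3.304 0.041 -0.378
endloop
endfacet

endsolid


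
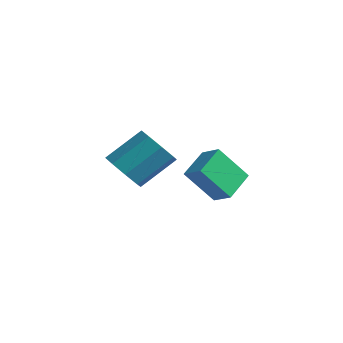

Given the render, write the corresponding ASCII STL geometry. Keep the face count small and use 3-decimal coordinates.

solid 
facet normal -0.326 -0.725 -0.607
outer loop
vertex 3.847 -2.484 -0.687
vertex 3.222 -2.784 0.006
vertex 3.18 -2.144 -0.735
endloop
endfacet
facet normal 0.322 0.520 -0.792
outer loop
vertex 3.847 -2.484 -0.687
vertex 3.18 -2.144 -0.735
vertex 4.463 -1.115 0.462
endloop
endfacet
facet normal 0.322 0.520 -0.792
outer loop
vertex 4.463 -1.115 0.462
vertex 3.18 -2.144 -0.735
vertex 3.796 -0.775 0.414
endloop
endfacet
facet normal 0.325 0.724 0.609
outer loop
vertex 4.463 -1.115 0.462
vertex 3.796 -0.775 0.414
vertex 3.838 -1.416 1.154
endloop
endfacet
facet normal -0.326 -0.725 -0.607
outer loop
vertex 3.18 -2.144 -0.735
vertex 3.222 -2.784 0.006
vertex 2.538 -2.179 -0.349
endloop
endfacet
facet normal -0.401 0.688 -0.605
outer loop
vertex 3.18 -2.144 -0.735
vertex 2.538 -2.179 -0.349
vertex 3.796 -0.775 0.414
endloop
endfacet
facet normal -0.401 0.688 -0.605
outer loop
vertex 3.796 -0.775 0.414
vertex 2.538 -2.179 -0.349
vertex 3.154 -0.81 0.8
endloop
endfacet
facet normal 0.326 0.724 0.608
outer loop
vertex 3.796 -0.775 0.414
vertex 3.154 -0.81 0.8
vertex 3.838 -1.416 1.154
endloop
endfacet
facet normal -0.325 -0.724 -0.608
outer loop
vertex 2.538 -2.179 -0.349
vertex 3.222 -2.784 0.006
vertex 2.297 -2.569 0.245
endloop
endfacet
facet normal -0.889 0.453 -0.063
outer loop
vertex 2.538 -2.179 -0.349
vertex 2.297 -2.569 0.245
vertex 3.154 -0.81 0.8
endloop
endfacet
facet normal -0.889 0.453 -0.065
outer loop
vertex 3.154 -0.81 0.8
vertex 2.297 -2.569 0.245
vertex 2.912 -1.2 1.393
endloop
endfacet
facet normal 0.326 0.723 0.609
outer loop
vertex 3.154 -0.81 0.8
vertex 2.912 -1.2 1.393
vertex 3.838 -1.416 1.154
endloop
endfacet
facet normal -0.325 -0.724 -0.609
outer loop
vertex 2.297 -2.569 0.245
vertex 3.222 -2.784 0.006
vertex 2.597 -3.085 0.698
endloop
endfacet
facet normal -0.856 -0.046 0.514
outer loop
vertex 2.297 -2.569 0.245
vertex 2.597 -3.085 0.698
vertex 2.912 -1.2 1.393
endloop
endfacet
facet normal -0.856 -0.047 0.515
outer loop
vertex 2.912 -1.2 1.393
vertex 2.597 -3.085 0.698
vertex 3.213 -1.716 1.847
endloop
endfacet
facet normal 0.326 0.724 0.607
outer loop
vertex 2.912 -1.2 1.393
vertex 3.213 -1.716 1.847
vertex 3.838 -1.416 1.154
endloop
endfacet
facet normal -0.325 -0.724 -0.609
outer loop
vertex 2.597 -3.085 0.698
vertex 3.222 -2.784 0.006
vertex 3.264 -3.425 0.746
endloop
endfacet
facet normal -0.322 -0.520 0.792
outer loop
vertex 2.597 -3.085 0.698
vertex 3.264 -3.425 0.746
vertex 3.213 -1.716 1.847
endloop
endfacet
facet normal -0.322 -0.520 0.792
outer loop
vertex 3.213 -1.716 1.847
vertex 3.264 -3.425 0.746
vertex 3.88 -2.056 1.895
endloop
endfacet
facet normal 0.326 0.725 0.607
outer loop
vertex 3.213 -1.716 1.847
vertex 3.88 -2.056 1.895
vertex 3.838 -1.416 1.154
endloop
endfacet
facet normal -0.326 -0.724 -0.608
outer loop
vertex 3.264 -3.425 0.746
vertex 3.222 -2.784 0.006
vertex 3.906 -3.39 0.36
endloop
endfacet
facet normal 0.401 -0.688 0.605
outer loop
vertex 3.264 -3.425 0.746
vertex 3.906 -3.39 0.36
vertex 3.88 -2.056 1.895
endloop
endfacet
facet normal 0.401 -0.688 0.605
outer loop
vertex 3.88 -2.056 1.895
vertex 3.906 -3.39 0.36
vertex 4.522 -2.021 1.509
endloop
endfacet
facet normal 0.326 0.725 0.607
outer loop
vertex 3.88 -2.056 1.895
vertex 4.522 -2.021 1.509
vertex 3.838 -1.416 1.154
endloop
endfacet
facet normal -0.326 -0.723 -0.609
outer loop
vertex 3.906 -3.39 0.36
vertex 3.222 -2.784 0.006
vertex 4.148 -3.0 -0.233
endloop
endfacet
facet normal 0.889 -0.454 0.064
outer loop
vertex 3.906 -3.39 0.36
vertex 4.148 -3.0 -0.233
vertex 4.522 -2.021 1.509
endloop
endfacet
facet normal 0.889 -0.453 0.064
outer loop
vertex 4.522 -2.021 1.509
vertex 4.148 -3.0 -0.233
vertex 4.763 -1.631 0.915
endloop
endfacet
facet normal 0.325 0.724 0.608
outer loop
vertex 4.522 -2.021 1.509
vertex 4.763 -1.631 0.915
vertex 3.838 -1.416 1.154
endloop
endfacet
facet normal -0.326 -0.724 -0.607
outer loop
vertex 4.148 -3.0 -0.233
vertex 3.222 -2.784 0.006
vertex 3.847 -2.484 -0.687
endloop
endfacet
facet normal 0.856 0.047 -0.514
outer loop
vertex 4.148 -3.0 -0.233
vertex 3.847 -2.484 -0.687
vertex 4.763 -1.631 0.915
endloop
endfacet
facet normal 0.856 0.046 -0.514
outer loop
vertex 4.763 -1.631 0.915
vertex 3.847 -2.484 -0.687
vertex 4.463 -1.115 0.462
endloop
endfacet
facet normal 0.325 0.724 0.609
outer loop
vertex 4.763 -1.631 0.915
vertex 4.463 -1.115 0.462
vertex 3.838 -1.416 1.154
endloop
endfacet
facet normal -0.488 -0.400 0.776
outer loop
vertex 3.972 0.855 -1.139
vertex 3.744 2.262 -0.556
vertex 3.06 0.929 -1.674
endloop
endfacet
facet normal 0.148 -0.914 -0.379
outer loop
vertex 3.996 1.698 -3.164
vertex 3.972 0.855 -1.139
vertex 3.06 0.929 -1.674
endloop
endfacet
facet normal -0.488 -0.400 0.776
outer loop
vertex 3.06 0.929 -1.674
vertex 3.744 2.262 -0.556
vertex 2.832 2.336 -1.092
endloop
endfacet
facet normal -0.860 0.069 -0.505
outer loop
vertex 2.832 2.336 -1.092
vertex 3.996 1.698 -3.164
vertex 3.06 0.929 -1.674
endloop
endfacet
facet normal 0.861 -0.070 0.505
outer loop
vertex 3.972 0.855 -1.139
vertex 4.68 3.031 -2.046
vertex 3.744 2.262 -0.556
endloop
endfacet
facet normal 0.148 -0.914 -0.379
outer loop
vertex 4.908 1.624 -2.628
vertex 3.972 0.855 -1.139
vertex 3.996 1.698 -3.164
endloop
endfacet
facet normal 0.860 -0.069 0.505
outer loop
vertex 4.908 1.624 -2.628
vertex 4.68 3.031 -2.046
vertex 3.972 0.855 -1.139
endloop
endfacet
facet normal -0.148 0.914 0.378
outer loop
vertex 3.744 2.262 -0.556
vertex 4.68 3.031 -2.046
vertex 2.832 2.336 -1.092
endloop
endfacet
facet normal -0.860 0.070 -0.505
outer loop
vertex 3.768 3.105 -2.581
vertex 3.996 1.698 -3.164
vertex 2.832 2.336 -1.092
endloop
endfacet
facet normal -0.148 0.914 0.379
outer loop
vertex 2.832 2.336 -1.092
vertex 4.68 3.031 -2.046
vertex 3.768 3.105 -2.581
endloop
endfacet
facet normal 0.488 0.400 -0.775
outer loop
vertex 3.768 3.105 -2.581
vertex 4.908 1.624 -2.628
vertex 3.996 1.698 -3.164
endloop
endfacet
facet normal 0.488 0.400 -0.776
outer loop
vertex 4.68 3.031 -2.046
vertex 4.908 1.624 -2.628
vertex 3.768 3.105 -2.581
endloop
endfacet

endsolid


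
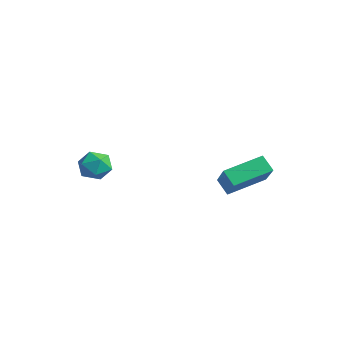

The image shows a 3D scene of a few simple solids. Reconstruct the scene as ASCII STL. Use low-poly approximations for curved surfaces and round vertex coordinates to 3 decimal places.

solid 
facet normal -0.688 -0.146 0.711
outer loop
vertex 3.655 0.456 -1.182
vertex 3.868 2.343 -0.589
vertex 2.219 1.018 -2.456
endloop
endfacet
facet normal -0.107 -0.948 -0.298
outer loop
vertex 2.872 1.157 -3.131
vertex 3.655 0.456 -1.182
vertex 2.219 1.018 -2.456
endloop
endfacet
facet normal -0.688 -0.146 0.711
outer loop
vertex 2.219 1.018 -2.456
vertex 3.868 2.343 -0.589
vertex 2.432 2.906 -1.862
endloop
endfacet
facet normal -0.718 0.281 -0.637
outer loop
vertex 2.432 2.906 -1.862
vertex 2.872 1.157 -3.131
vertex 2.219 1.018 -2.456
endloop
endfacet
facet normal 0.718 -0.281 0.637
outer loop
vertex 3.655 0.456 -1.182
vertex 4.521 2.482 -1.264
vertex 3.868 2.343 -0.589
endloop
endfacet
facet normal -0.108 -0.949 -0.298
outer loop
vertex 4.308 0.594 -1.858
vertex 3.655 0.456 -1.182
vertex 2.872 1.157 -3.131
endloop
endfacet
facet normal 0.718 -0.281 0.636
outer loop
vertex 4.308 0.594 -1.858
vertex 4.521 2.482 -1.264
vertex 3.655 0.456 -1.182
endloop
endfacet
facet normal 0.107 0.948 0.299
outer loop
vertex 3.868 2.343 -0.589
vertex 4.521 2.482 -1.264
vertex 2.432 2.906 -1.862
endloop
endfacet
facet normal -0.718 0.281 -0.636
outer loop
vertex 3.085 3.044 -2.538
vertex 2.872 1.157 -3.131
vertex 2.432 2.906 -1.862
endloop
endfacet
facet normal 0.107 0.949 0.297
outer loop
vertex 2.432 2.906 -1.862
vertex 4.521 2.482 -1.264
vertex 3.085 3.044 -2.538
endloop
endfacet
facet normal 0.688 0.146 -0.711
outer loop
vertex 3.085 3.044 -2.538
vertex 4.308 0.594 -1.858
vertex 2.872 1.157 -3.131
endloop
endfacet
facet normal 0.688 0.146 -0.711
outer loop
vertex 4.521 2.482 -1.264
vertex 4.308 0.594 -1.858
vertex 3.085 3.044 -2.538
endloop
endfacet
facet normal -0.474 0.445 0.760
outer loop
vertex -2.997 -2.415 -2.23
vertex -2.518 -2.908 -1.643
vertex -2.207 -2.105 -1.919
endloop
endfacet
facet normal -0.425 0.883 0.200
outer loop
vertex -2.997 -2.415 -2.23
vertex -2.207 -2.105 -1.919
vertex -2.418 -2.009 -2.793
endloop
endfacet
facet normal -0.744 0.566 -0.357
outer loop
vertex -2.997 -2.415 -2.23
vertex -2.418 -2.009 -2.793
vertex -2.858 -2.754 -3.057
endloop
endfacet
facet normal -0.988 -0.067 -0.139
outer loop
vertex -2.997 -2.415 -2.23
vertex -2.858 -2.754 -3.057
vertex -2.92 -3.309 -2.346
endloop
endfacet
facet normal -0.822 -0.142 0.551
outer loop
vertex -2.997 -2.415 -2.23
vertex -2.92 -3.309 -2.346
vertex -2.518 -2.908 -1.643
endloop
endfacet
facet normal 0.266 0.963 0.041
outer loop
vertex -2.418 -2.009 -2.793
vertex -2.207 -2.105 -1.919
vertex -1.58 -2.251 -2.554
endloop
endfacet
facet normal 0.187 0.254 0.949
outer loop
vertex -2.207 -2.105 -1.919
vertex -2.518 -2.908 -1.643
vertex -1.642 -2.806 -1.843
endloop
endfacet
facet normal -0.376 -0.696 0.612
outer loop
vertex -2.518 -2.908 -1.643
vertex -2.92 -3.309 -2.346
vertex -2.082 -3.551 -2.107
endloop
endfacet
facet normal -0.645 -0.574 -0.505
outer loop
vertex -2.92 -3.309 -2.346
vertex -2.858 -2.754 -3.057
vertex -2.293 -3.455 -2.981
endloop
endfacet
facet normal -0.248 0.451 -0.858
outer loop
vertex -2.858 -2.754 -3.057
vertex -2.418 -2.009 -2.793
vertex -1.982 -2.652 -3.257
endloop
endfacet
facet normal 0.988 0.067 0.139
outer loop
vertex -1.503 -3.145 -2.67
vertex -1.58 -2.251 -2.554
vertex -1.642 -2.806 -1.843
endloop
endfacet
facet normal 0.744 -0.566 0.357
outer loop
vertex -1.503 -3.145 -2.67
vertex -1.642 -2.806 -1.843
vertex -2.082 -3.551 -2.107
endloop
endfacet
facet normal 0.425 -0.883 -0.200
outer loop
vertex -1.503 -3.145 -2.67
vertex -2.082 -3.551 -2.107
vertex -2.293 -3.455 -2.981
endloop
endfacet
facet normal 0.474 -0.445 -0.760
outer loop
vertex -1.503 -3.145 -2.67
vertex -2.293 -3.455 -2.981
vertex -1.982 -2.652 -3.257
endloop
endfacet
facet normal 0.822 0.142 -0.551
outer loop
vertex -1.503 -3.145 -2.67
vertex -1.982 -2.652 -3.257
vertex -1.58 -2.251 -2.554
endloop
endfacet
facet normal 0.645 0.574 0.505
outer loop
vertex -1.642 -2.806 -1.843
vertex -1.58 -2.251 -2.554
vertex -2.207 -2.105 -1.919
endloop
endfacet
facet normal 0.248 -0.451 0.858
outer loop
vertex -2.082 -3.551 -2.107
vertex -1.642 -2.806 -1.843
vertex -2.518 -2.908 -1.643
endloop
endfacet
facet normal -0.266 -0.963 -0.041
outer loop
vertex -2.293 -3.455 -2.981
vertex -2.082 -3.551 -2.107
vertex -2.92 -3.309 -2.346
endloop
endfacet
facet normal -0.187 -0.254 -0.949
outer loop
vertex -1.982 -2.652 -3.257
vertex -2.293 -3.455 -2.981
vertex -2.858 -2.754 -3.057
endloop
endfacet
facet normal 0.376 0.696 -0.612
outer loop
vertex -1.58 -2.251 -2.554
vertex -1.982 -2.652 -3.257
vertex -2.418 -2.009 -2.793
endloop
endfacet

endsolid


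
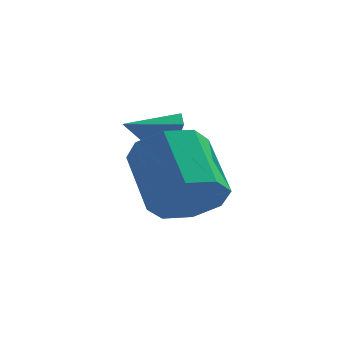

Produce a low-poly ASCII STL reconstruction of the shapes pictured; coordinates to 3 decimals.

solid 
facet normal 0.402 -0.699 -0.591
outer loop
vertex -1.433 1.771 -1.248
vertex -2.101 1.041 -0.84
vertex -2.136 1.72 -1.666
endloop
endfacet
facet normal 0.320 0.713 -0.624
outer loop
vertex -1.433 1.771 -1.248
vertex -2.136 1.72 -1.666
vertex -2.251 3.189 -0.048
endloop
endfacet
facet normal 0.320 0.713 -0.624
outer loop
vertex -2.251 3.189 -0.048
vertex -2.136 1.72 -1.666
vertex -2.953 3.138 -0.466
endloop
endfacet
facet normal -0.403 0.699 0.591
outer loop
vertex -2.251 3.189 -0.048
vertex -2.953 3.138 -0.466
vertex -2.919 2.459 0.36
endloop
endfacet
facet normal 0.403 -0.698 -0.591
outer loop
vertex -2.136 1.72 -1.666
vertex -2.101 1.041 -0.84
vertex -2.818 1.271 -1.601
endloop
endfacet
facet normal -0.380 0.460 -0.802
outer loop
vertex -2.136 1.72 -1.666
vertex -2.818 1.271 -1.601
vertex -2.953 3.138 -0.466
endloop
endfacet
facet normal -0.380 0.460 -0.802
outer loop
vertex -2.953 3.138 -0.466
vertex -2.818 1.271 -1.601
vertex -3.635 2.69 -0.4
endloop
endfacet
facet normal -0.402 0.699 0.591
outer loop
vertex -2.953 3.138 -0.466
vertex -3.635 2.69 -0.4
vertex -2.919 2.459 0.36
endloop
endfacet
facet normal 0.403 -0.699 -0.591
outer loop
vertex -2.818 1.271 -1.601
vertex -2.101 1.041 -0.84
vertex -3.08 0.688 -1.09
endloop
endfacet
facet normal -0.858 -0.062 -0.510
outer loop
vertex -2.818 1.271 -1.601
vertex -3.08 0.688 -1.09
vertex -3.635 2.69 -0.4
endloop
endfacet
facet normal -0.857 -0.061 -0.511
outer loop
vertex -3.635 2.69 -0.4
vertex -3.08 0.688 -1.09
vertex -3.898 2.106 0.111
endloop
endfacet
facet normal -0.402 0.699 0.591
outer loop
vertex -3.635 2.69 -0.4
vertex -3.898 2.106 0.111
vertex -2.919 2.459 0.36
endloop
endfacet
facet normal 0.403 -0.699 -0.591
outer loop
vertex -3.08 0.688 -1.09
vertex -2.101 1.041 -0.84
vertex -2.769 0.311 -0.432
endloop
endfacet
facet normal -0.833 -0.548 0.080
outer loop
vertex -3.08 0.688 -1.09
vertex -2.769 0.311 -0.432
vertex -3.898 2.106 0.111
endloop
endfacet
facet normal -0.833 -0.548 0.080
outer loop
vertex -3.898 2.106 0.111
vertex -2.769 0.311 -0.432
vertex -3.587 1.729 0.768
endloop
endfacet
facet normal -0.402 0.699 0.591
outer loop
vertex -3.898 2.106 0.111
vertex -3.587 1.729 0.768
vertex -2.919 2.459 0.36
endloop
endfacet
facet normal 0.403 -0.699 -0.591
outer loop
vertex -2.769 0.311 -0.432
vertex -2.101 1.041 -0.84
vertex -2.067 0.362 -0.014
endloop
endfacet
facet normal -0.320 -0.713 0.624
outer loop
vertex -2.769 0.311 -0.432
vertex -2.067 0.362 -0.014
vertex -3.587 1.729 0.768
endloop
endfacet
facet normal -0.320 -0.713 0.624
outer loop
vertex -3.587 1.729 0.768
vertex -2.067 0.362 -0.014
vertex -2.884 1.78 1.186
endloop
endfacet
facet normal -0.402 0.699 0.591
outer loop
vertex -3.587 1.729 0.768
vertex -2.884 1.78 1.186
vertex -2.919 2.459 0.36
endloop
endfacet
facet normal 0.402 -0.699 -0.591
outer loop
vertex -2.067 0.362 -0.014
vertex -2.101 1.041 -0.84
vertex -1.385 0.81 -0.08
endloop
endfacet
facet normal 0.380 -0.460 0.802
outer loop
vertex -2.067 0.362 -0.014
vertex -1.385 0.81 -0.08
vertex -2.884 1.78 1.186
endloop
endfacet
facet normal 0.380 -0.461 0.802
outer loop
vertex -2.884 1.78 1.186
vertex -1.385 0.81 -0.08
vertex -2.202 2.229 1.121
endloop
endfacet
facet normal -0.403 0.698 0.591
outer loop
vertex -2.884 1.78 1.186
vertex -2.202 2.229 1.121
vertex -2.919 2.459 0.36
endloop
endfacet
facet normal 0.402 -0.699 -0.591
outer loop
vertex -1.385 0.81 -0.08
vertex -2.101 1.041 -0.84
vertex -1.122 1.394 -0.591
endloop
endfacet
facet normal 0.857 0.061 0.511
outer loop
vertex -1.385 0.81 -0.08
vertex -1.122 1.394 -0.591
vertex -2.202 2.229 1.121
endloop
endfacet
facet normal 0.858 0.062 0.511
outer loop
vertex -2.202 2.229 1.121
vertex -1.122 1.394 -0.591
vertex -1.94 2.812 0.61
endloop
endfacet
facet normal -0.403 0.699 0.591
outer loop
vertex -2.202 2.229 1.121
vertex -1.94 2.812 0.61
vertex -2.919 2.459 0.36
endloop
endfacet
facet normal 0.402 -0.699 -0.591
outer loop
vertex -1.122 1.394 -0.591
vertex -2.101 1.041 -0.84
vertex -1.433 1.771 -1.248
endloop
endfacet
facet normal 0.833 0.548 -0.080
outer loop
vertex -1.122 1.394 -0.591
vertex -1.433 1.771 -1.248
vertex -1.94 2.812 0.61
endloop
endfacet
facet normal 0.833 0.548 -0.080
outer loop
vertex -1.94 2.812 0.61
vertex -1.433 1.771 -1.248
vertex -2.251 3.189 -0.048
endloop
endfacet
facet normal -0.403 0.699 0.591
outer loop
vertex -1.94 2.812 0.61
vertex -2.251 3.189 -0.048
vertex -2.919 2.459 0.36
endloop
endfacet
facet normal 0.881 0.309 -0.358
outer loop
vertex -2.67 3.318 0.928
vertex -3.052 3.743 0.354
vertex -2.883 4.087 1.068
endloop
endfacet
facet normal -0.050 -0.192 0.980
outer loop
vertex -2.67 3.318 0.928
vertex -2.883 4.087 1.068
vertex -4.268 3.317 0.846
endloop
endfacet
facet normal 0.881 0.309 -0.358
outer loop
vertex -2.883 4.087 1.068
vertex -3.052 3.743 0.354
vertex -3.265 4.512 0.494
endloop
endfacet
facet normal -0.428 0.567 0.704
outer loop
vertex -2.883 4.087 1.068
vertex -3.265 4.512 0.494
vertex -4.268 3.317 0.846
endloop
endfacet
facet normal 0.882 0.309 -0.356
outer loop
vertex -3.265 4.512 0.494
vertex -3.052 3.743 0.354
vertex -3.433 4.169 -0.22
endloop
endfacet
facet normal -0.777 0.619 -0.114
outer loop
vertex -3.265 4.512 0.494
vertex -3.433 4.169 -0.22
vertex -4.268 3.317 0.846
endloop
endfacet
facet normal 0.882 0.309 -0.356
outer loop
vertex -3.433 4.169 -0.22
vertex -3.052 3.743 0.354
vertex -3.22 3.4 -0.36
endloop
endfacet
facet normal -0.749 -0.088 -0.657
outer loop
vertex -3.433 4.169 -0.22
vertex -3.22 3.4 -0.36
vertex -4.268 3.317 0.846
endloop
endfacet
facet normal 0.882 0.309 -0.356
outer loop
vertex -3.22 3.4 -0.36
vertex -3.052 3.743 0.354
vertex -2.839 2.974 0.214
endloop
endfacet
facet normal -0.372 -0.846 -0.381
outer loop
vertex -3.22 3.4 -0.36
vertex -2.839 2.974 0.214
vertex -4.268 3.317 0.846
endloop
endfacet
facet normal 0.881 0.309 -0.358
outer loop
vertex -2.839 2.974 0.214
vertex -3.052 3.743 0.354
vertex -2.67 3.318 0.928
endloop
endfacet
facet normal -0.022 -0.899 0.438
outer loop
vertex -2.839 2.974 0.214
vertex -2.67 3.318 0.928
vertex -4.268 3.317 0.846
endloop
endfacet

endsolid


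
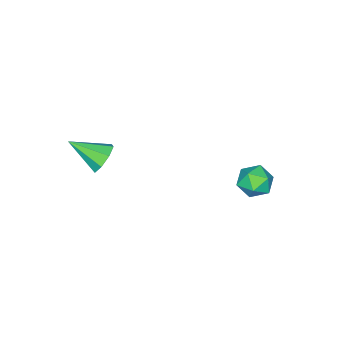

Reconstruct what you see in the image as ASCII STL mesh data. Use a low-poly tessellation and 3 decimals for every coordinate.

solid 
facet normal -0.099 -0.500 0.860
outer loop
vertex -1.82 0.262 -1.927
vertex -1.424 -0.314 -2.216
vertex -1.068 0.245 -1.85
endloop
endfacet
facet normal -0.095 0.205 0.974
outer loop
vertex -1.82 0.262 -1.927
vertex -1.068 0.245 -1.85
vertex -1.415 0.895 -2.021
endloop
endfacet
facet normal -0.630 0.492 0.600
outer loop
vertex -1.82 0.262 -1.927
vertex -1.415 0.895 -2.021
vertex -1.986 0.738 -2.492
endloop
endfacet
facet normal -0.966 -0.034 0.256
outer loop
vertex -1.82 0.262 -1.927
vertex -1.986 0.738 -2.492
vertex -1.992 -0.009 -2.613
endloop
endfacet
facet normal -0.638 -0.648 0.416
outer loop
vertex -1.82 0.262 -1.927
vertex -1.992 -0.009 -2.613
vertex -1.424 -0.314 -2.216
endloop
endfacet
facet normal 0.518 0.465 0.718
outer loop
vertex -1.415 0.895 -2.021
vertex -1.068 0.245 -1.85
vertex -0.768 0.709 -2.367
endloop
endfacet
facet normal 0.510 -0.674 0.534
outer loop
vertex -1.068 0.245 -1.85
vertex -1.424 -0.314 -2.216
vertex -0.774 -0.038 -2.488
endloop
endfacet
facet normal -0.362 -0.914 -0.185
outer loop
vertex -1.424 -0.314 -2.216
vertex -1.992 -0.009 -2.613
vertex -1.345 -0.195 -2.959
endloop
endfacet
facet normal -0.891 0.079 -0.446
outer loop
vertex -1.992 -0.009 -2.613
vertex -1.986 0.738 -2.492
vertex -1.692 0.455 -3.13
endloop
endfacet
facet normal -0.348 0.931 0.112
outer loop
vertex -1.986 0.738 -2.492
vertex -1.415 0.895 -2.021
vertex -1.336 1.014 -2.764
endloop
endfacet
facet normal 0.966 0.034 -0.256
outer loop
vertex -0.94 0.438 -3.053
vertex -0.768 0.709 -2.367
vertex -0.774 -0.038 -2.488
endloop
endfacet
facet normal 0.630 -0.492 -0.600
outer loop
vertex -0.94 0.438 -3.053
vertex -0.774 -0.038 -2.488
vertex -1.345 -0.195 -2.959
endloop
endfacet
facet normal 0.095 -0.205 -0.974
outer loop
vertex -0.94 0.438 -3.053
vertex -1.345 -0.195 -2.959
vertex -1.692 0.455 -3.13
endloop
endfacet
facet normal 0.099 0.500 -0.860
outer loop
vertex -0.94 0.438 -3.053
vertex -1.692 0.455 -3.13
vertex -1.336 1.014 -2.764
endloop
endfacet
facet normal 0.638 0.648 -0.416
outer loop
vertex -0.94 0.438 -3.053
vertex -1.336 1.014 -2.764
vertex -0.768 0.709 -2.367
endloop
endfacet
facet normal 0.891 -0.079 0.446
outer loop
vertex -0.774 -0.038 -2.488
vertex -0.768 0.709 -2.367
vertex -1.068 0.245 -1.85
endloop
endfacet
facet normal 0.348 -0.931 -0.112
outer loop
vertex -1.345 -0.195 -2.959
vertex -0.774 -0.038 -2.488
vertex -1.424 -0.314 -2.216
endloop
endfacet
facet normal -0.518 -0.465 -0.718
outer loop
vertex -1.692 0.455 -3.13
vertex -1.345 -0.195 -2.959
vertex -1.992 -0.009 -2.613
endloop
endfacet
facet normal -0.510 0.674 -0.534
outer loop
vertex -1.336 1.014 -2.764
vertex -1.692 0.455 -3.13
vertex -1.986 0.738 -2.492
endloop
endfacet
facet normal 0.362 0.914 0.185
outer loop
vertex -0.768 0.709 -2.367
vertex -1.336 1.014 -2.764
vertex -1.415 0.895 -2.021
endloop
endfacet
facet normal -0.379 0.777 -0.502
outer loop
vertex 3.662 -2.97 0.116
vertex 3.349 -2.764 0.671
vertex 3.949 -2.65 0.395
endloop
endfacet
facet normal 0.827 -0.377 -0.417
outer loop
vertex 3.662 -2.97 0.116
vertex 3.949 -2.65 0.395
vertex 3.891 -3.876 1.389
endloop
endfacet
facet normal -0.379 0.778 -0.502
outer loop
vertex 3.949 -2.65 0.395
vertex 3.349 -2.764 0.671
vertex 3.884 -2.397 0.836
endloop
endfacet
facet normal 0.992 0.049 0.118
outer loop
vertex 3.949 -2.65 0.395
vertex 3.884 -2.397 0.836
vertex 3.891 -3.876 1.389
endloop
endfacet
facet normal -0.378 0.777 -0.502
outer loop
vertex 3.884 -2.397 0.836
vertex 3.349 -2.764 0.671
vertex 3.506 -2.358 1.181
endloop
endfacet
facet normal 0.665 0.264 0.699
outer loop
vertex 3.884 -2.397 0.836
vertex 3.506 -2.358 1.181
vertex 3.891 -3.876 1.389
endloop
endfacet
facet normal -0.379 0.777 -0.502
outer loop
vertex 3.506 -2.358 1.181
vertex 3.349 -2.764 0.671
vertex 3.036 -2.558 1.226
endloop
endfacet
facet normal 0.033 0.144 0.989
outer loop
vertex 3.506 -2.358 1.181
vertex 3.036 -2.558 1.226
vertex 3.891 -3.876 1.389
endloop
endfacet
facet normal -0.379 0.777 -0.502
outer loop
vertex 3.036 -2.558 1.226
vertex 3.349 -2.764 0.671
vertex 2.749 -2.878 0.947
endloop
endfacet
facet normal -0.526 -0.240 0.816
outer loop
vertex 3.036 -2.558 1.226
vertex 2.749 -2.878 0.947
vertex 3.891 -3.876 1.389
endloop
endfacet
facet normal -0.379 0.777 -0.503
outer loop
vertex 2.749 -2.878 0.947
vertex 3.349 -2.764 0.671
vertex 2.814 -3.132 0.506
endloop
endfacet
facet normal -0.691 -0.666 0.282
outer loop
vertex 2.749 -2.878 0.947
vertex 2.814 -3.132 0.506
vertex 3.891 -3.876 1.389
endloop
endfacet
facet normal -0.380 0.777 -0.502
outer loop
vertex 2.814 -3.132 0.506
vertex 3.349 -2.764 0.671
vertex 3.192 -3.17 0.161
endloop
endfacet
facet normal -0.363 -0.882 -0.301
outer loop
vertex 2.814 -3.132 0.506
vertex 3.192 -3.17 0.161
vertex 3.891 -3.876 1.389
endloop
endfacet
facet normal -0.379 0.777 -0.502
outer loop
vertex 3.192 -3.17 0.161
vertex 3.349 -2.764 0.671
vertex 3.662 -2.97 0.116
endloop
endfacet
facet normal 0.268 -0.762 -0.590
outer loop
vertex 3.192 -3.17 0.161
vertex 3.662 -2.97 0.116
vertex 3.891 -3.876 1.389
endloop
endfacet

endsolid


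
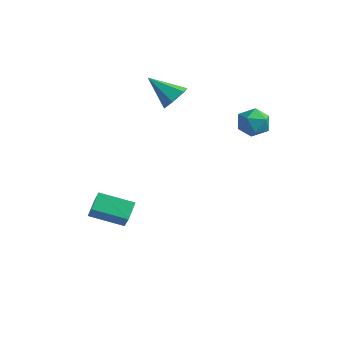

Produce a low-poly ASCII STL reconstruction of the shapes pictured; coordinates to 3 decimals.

solid 
facet normal -0.803 -0.512 0.306
outer loop
vertex -3.807 -3.27 -1.577
vertex -4.493 -2.79 -2.572
vertex -3.512 -4.092 -2.177
endloop
endfacet
facet normal 0.527 -0.369 0.765
outer loop
vertex -2.067 -3.17 -2.728
vertex -3.807 -3.27 -1.577
vertex -3.512 -4.092 -2.177
endloop
endfacet
facet normal -0.803 -0.512 0.306
outer loop
vertex -3.512 -4.092 -2.177
vertex -4.493 -2.79 -2.572
vertex -4.197 -3.612 -3.172
endloop
endfacet
facet normal 0.279 -0.776 -0.566
outer loop
vertex -4.197 -3.612 -3.172
vertex -2.067 -3.17 -2.728
vertex -3.512 -4.092 -2.177
endloop
endfacet
facet normal -0.279 0.776 0.566
outer loop
vertex -3.807 -3.27 -1.577
vertex -3.048 -1.868 -3.123
vertex -4.493 -2.79 -2.572
endloop
endfacet
facet normal 0.527 -0.369 0.765
outer loop
vertex -2.363 -2.348 -2.128
vertex -3.807 -3.27 -1.577
vertex -2.067 -3.17 -2.728
endloop
endfacet
facet normal -0.279 0.776 0.566
outer loop
vertex -2.363 -2.348 -2.128
vertex -3.048 -1.868 -3.123
vertex -3.807 -3.27 -1.577
endloop
endfacet
facet normal -0.527 0.369 -0.765
outer loop
vertex -4.493 -2.79 -2.572
vertex -3.048 -1.868 -3.123
vertex -4.197 -3.612 -3.172
endloop
endfacet
facet normal 0.279 -0.775 -0.566
outer loop
vertex -2.753 -2.69 -3.723
vertex -2.067 -3.17 -2.728
vertex -4.197 -3.612 -3.172
endloop
endfacet
facet normal -0.528 0.369 -0.765
outer loop
vertex -4.197 -3.612 -3.172
vertex -3.048 -1.868 -3.123
vertex -2.753 -2.69 -3.723
endloop
endfacet
facet normal 0.802 0.512 -0.306
outer loop
vertex -2.753 -2.69 -3.723
vertex -2.363 -2.348 -2.128
vertex -2.067 -3.17 -2.728
endloop
endfacet
facet normal 0.803 0.512 -0.306
outer loop
vertex -3.048 -1.868 -3.123
vertex -2.363 -2.348 -2.128
vertex -2.753 -2.69 -3.723
endloop
endfacet
facet normal -0.661 0.292 0.691
outer loop
vertex 1.064 1.862 3.303
vertex 0.933 1.029 3.529
vertex 1.554 1.497 3.926
endloop
endfacet
facet normal -0.160 0.791 0.590
outer loop
vertex 1.064 1.862 3.303
vertex 1.554 1.497 3.926
vertex 1.923 2.016 3.33
endloop
endfacet
facet normal -0.173 0.980 -0.097
outer loop
vertex 1.064 1.862 3.303
vertex 1.923 2.016 3.33
vertex 1.53 1.871 2.564
endloop
endfacet
facet normal -0.681 0.598 -0.422
outer loop
vertex 1.064 1.862 3.303
vertex 1.53 1.871 2.564
vertex 0.918 1.261 2.687
endloop
endfacet
facet normal -0.983 0.172 0.065
outer loop
vertex 1.064 1.862 3.303
vertex 0.918 1.261 2.687
vertex 0.933 1.029 3.529
endloop
endfacet
facet normal 0.475 0.497 0.727
outer loop
vertex 1.923 2.016 3.33
vertex 1.554 1.497 3.926
vertex 2.322 1.279 3.573
endloop
endfacet
facet normal -0.335 -0.310 0.890
outer loop
vertex 1.554 1.497 3.926
vertex 0.933 1.029 3.529
vertex 1.71 0.669 3.696
endloop
endfacet
facet normal -0.855 -0.504 -0.124
outer loop
vertex 0.933 1.029 3.529
vertex 0.918 1.261 2.687
vertex 1.317 0.524 2.93
endloop
endfacet
facet normal -0.367 0.184 -0.912
outer loop
vertex 0.918 1.261 2.687
vertex 1.53 1.871 2.564
vertex 1.686 1.043 2.334
endloop
endfacet
facet normal 0.455 0.803 -0.385
outer loop
vertex 1.53 1.871 2.564
vertex 1.923 2.016 3.33
vertex 2.307 1.511 2.731
endloop
endfacet
facet normal 0.681 -0.598 0.422
outer loop
vertex 2.176 0.678 2.957
vertex 2.322 1.279 3.573
vertex 1.71 0.669 3.696
endloop
endfacet
facet normal 0.173 -0.980 0.097
outer loop
vertex 2.176 0.678 2.957
vertex 1.71 0.669 3.696
vertex 1.317 0.524 2.93
endloop
endfacet
facet normal 0.160 -0.791 -0.590
outer loop
vertex 2.176 0.678 2.957
vertex 1.317 0.524 2.93
vertex 1.686 1.043 2.334
endloop
endfacet
facet normal 0.661 -0.292 -0.691
outer loop
vertex 2.176 0.678 2.957
vertex 1.686 1.043 2.334
vertex 2.307 1.511 2.731
endloop
endfacet
facet normal 0.983 -0.172 -0.065
outer loop
vertex 2.176 0.678 2.957
vertex 2.307 1.511 2.731
vertex 2.322 1.279 3.573
endloop
endfacet
facet normal 0.367 -0.184 0.912
outer loop
vertex 1.71 0.669 3.696
vertex 2.322 1.279 3.573
vertex 1.554 1.497 3.926
endloop
endfacet
facet normal -0.455 -0.803 0.385
outer loop
vertex 1.317 0.524 2.93
vertex 1.71 0.669 3.696
vertex 0.933 1.029 3.529
endloop
endfacet
facet normal -0.475 -0.497 -0.727
outer loop
vertex 1.686 1.043 2.334
vertex 1.317 0.524 2.93
vertex 0.918 1.261 2.687
endloop
endfacet
facet normal 0.335 0.310 -0.890
outer loop
vertex 2.307 1.511 2.731
vertex 1.686 1.043 2.334
vertex 1.53 1.871 2.564
endloop
endfacet
facet normal 0.855 0.504 0.124
outer loop
vertex 2.322 1.279 3.573
vertex 2.307 1.511 2.731
vertex 1.923 2.016 3.33
endloop
endfacet
facet normal 0.743 0.251 -0.620
outer loop
vertex -2.673 1.533 3.479
vertex -3.201 1.546 2.851
vertex -3.067 2.227 3.288
endloop
endfacet
facet normal 0.161 0.346 0.924
outer loop
vertex -2.673 1.533 3.479
vertex -3.067 2.227 3.288
vertex -4.539 1.094 3.969
endloop
endfacet
facet normal 0.743 0.252 -0.620
outer loop
vertex -3.067 2.227 3.288
vertex -3.201 1.546 2.851
vertex -3.595 2.239 2.66
endloop
endfacet
facet normal -0.443 0.808 0.388
outer loop
vertex -3.067 2.227 3.288
vertex -3.595 2.239 2.66
vertex -4.539 1.094 3.969
endloop
endfacet
facet normal 0.743 0.251 -0.621
outer loop
vertex -3.595 2.239 2.66
vertex -3.201 1.546 2.851
vertex -3.729 1.558 2.224
endloop
endfacet
facet normal -0.876 0.370 -0.308
outer loop
vertex -3.595 2.239 2.66
vertex -3.729 1.558 2.224
vertex -4.539 1.094 3.969
endloop
endfacet
facet normal 0.743 0.250 -0.621
outer loop
vertex -3.729 1.558 2.224
vertex -3.201 1.546 2.851
vertex -3.336 0.864 2.415
endloop
endfacet
facet normal -0.707 -0.529 -0.469
outer loop
vertex -3.729 1.558 2.224
vertex -3.336 0.864 2.415
vertex -4.539 1.094 3.969
endloop
endfacet
facet normal 0.744 0.249 -0.620
outer loop
vertex -3.336 0.864 2.415
vertex -3.201 1.546 2.851
vertex -2.808 0.852 3.043
endloop
endfacet
facet normal -0.103 -0.992 0.067
outer loop
vertex -3.336 0.864 2.415
vertex -2.808 0.852 3.043
vertex -4.539 1.094 3.969
endloop
endfacet
facet normal 0.744 0.250 -0.620
outer loop
vertex -2.808 0.852 3.043
vertex -3.201 1.546 2.851
vertex -2.673 1.533 3.479
endloop
endfacet
facet normal 0.331 -0.554 0.764
outer loop
vertex -2.808 0.852 3.043
vertex -2.673 1.533 3.479
vertex -4.539 1.094 3.969
endloop
endfacet

endsolid


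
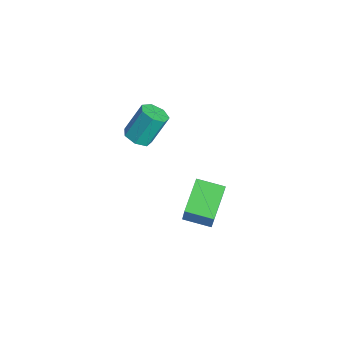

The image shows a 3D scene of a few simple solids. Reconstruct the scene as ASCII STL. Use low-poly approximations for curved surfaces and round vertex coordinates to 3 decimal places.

solid 
facet normal 0.083 -0.508 -0.858
outer loop
vertex -1.762 1.476 -3.255
vertex -2.484 1.197 -3.16
vertex -2.258 1.849 -3.524
endloop
endfacet
facet normal 0.675 0.662 -0.327
outer loop
vertex -1.762 1.476 -3.255
vertex -2.258 1.849 -3.524
vertex -1.914 2.401 -1.695
endloop
endfacet
facet normal 0.675 0.661 -0.327
outer loop
vertex -1.914 2.401 -1.695
vertex -2.258 1.849 -3.524
vertex -2.41 2.774 -1.965
endloop
endfacet
facet normal -0.083 0.509 0.857
outer loop
vertex -1.914 2.401 -1.695
vertex -2.41 2.774 -1.965
vertex -2.636 2.123 -1.6
endloop
endfacet
facet normal 0.085 -0.508 -0.857
outer loop
vertex -2.258 1.849 -3.524
vertex -2.484 1.197 -3.16
vertex -2.924 1.731 -3.52
endloop
endfacet
facet normal -0.153 0.843 -0.515
outer loop
vertex -2.258 1.849 -3.524
vertex -2.924 1.731 -3.52
vertex -2.41 2.774 -1.965
endloop
endfacet
facet normal -0.152 0.843 -0.515
outer loop
vertex -2.41 2.774 -1.965
vertex -2.924 1.731 -3.52
vertex -3.077 2.657 -1.96
endloop
endfacet
facet normal -0.083 0.509 0.857
outer loop
vertex -2.41 2.774 -1.965
vertex -3.077 2.657 -1.96
vertex -2.636 2.123 -1.6
endloop
endfacet
facet normal 0.084 -0.509 -0.857
outer loop
vertex -2.924 1.731 -3.52
vertex -2.484 1.197 -3.16
vertex -3.259 1.211 -3.244
endloop
endfacet
facet normal -0.865 0.390 -0.316
outer loop
vertex -2.924 1.731 -3.52
vertex -3.259 1.211 -3.244
vertex -3.077 2.657 -1.96
endloop
endfacet
facet normal -0.866 0.389 -0.315
outer loop
vertex -3.077 2.657 -1.96
vertex -3.259 1.211 -3.244
vertex -3.411 2.137 -1.684
endloop
endfacet
facet normal -0.084 0.509 0.857
outer loop
vertex -3.077 2.657 -1.96
vertex -3.411 2.137 -1.684
vertex -2.636 2.123 -1.6
endloop
endfacet
facet normal 0.084 -0.509 -0.857
outer loop
vertex -3.259 1.211 -3.244
vertex -2.484 1.197 -3.16
vertex -3.01 0.681 -2.905
endloop
endfacet
facet normal -0.926 -0.357 0.122
outer loop
vertex -3.259 1.211 -3.244
vertex -3.01 0.681 -2.905
vertex -3.411 2.137 -1.684
endloop
endfacet
facet normal -0.926 -0.357 0.122
outer loop
vertex -3.411 2.137 -1.684
vertex -3.01 0.681 -2.905
vertex -3.162 1.607 -1.345
endloop
endfacet
facet normal -0.084 0.509 0.857
outer loop
vertex -3.411 2.137 -1.684
vertex -3.162 1.607 -1.345
vertex -2.636 2.123 -1.6
endloop
endfacet
facet normal 0.083 -0.509 -0.857
outer loop
vertex -3.01 0.681 -2.905
vertex -2.484 1.197 -3.16
vertex -2.365 0.539 -2.758
endloop
endfacet
facet normal -0.290 -0.835 0.467
outer loop
vertex -3.01 0.681 -2.905
vertex -2.365 0.539 -2.758
vertex -3.162 1.607 -1.345
endloop
endfacet
facet normal -0.290 -0.835 0.467
outer loop
vertex -3.162 1.607 -1.345
vertex -2.365 0.539 -2.758
vertex -2.517 1.465 -1.198
endloop
endfacet
facet normal -0.083 0.509 0.857
outer loop
vertex -3.162 1.607 -1.345
vertex -2.517 1.465 -1.198
vertex -2.636 2.123 -1.6
endloop
endfacet
facet normal 0.085 -0.508 -0.857
outer loop
vertex -2.365 0.539 -2.758
vertex -2.484 1.197 -3.16
vertex -1.809 0.893 -2.913
endloop
endfacet
facet normal 0.564 -0.685 0.461
outer loop
vertex -2.365 0.539 -2.758
vertex -1.809 0.893 -2.913
vertex -2.517 1.465 -1.198
endloop
endfacet
facet normal 0.565 -0.684 0.461
outer loop
vertex -2.517 1.465 -1.198
vertex -1.809 0.893 -2.913
vertex -1.961 1.819 -1.354
endloop
endfacet
facet normal -0.083 0.509 0.857
outer loop
vertex -2.517 1.465 -1.198
vertex -1.961 1.819 -1.354
vertex -2.636 2.123 -1.6
endloop
endfacet
facet normal 0.084 -0.509 -0.857
outer loop
vertex -1.809 0.893 -2.913
vertex -2.484 1.197 -3.16
vertex -1.762 1.476 -3.255
endloop
endfacet
facet normal 0.994 -0.017 0.107
outer loop
vertex -1.809 0.893 -2.913
vertex -1.762 1.476 -3.255
vertex -1.961 1.819 -1.354
endloop
endfacet
facet normal 0.994 -0.017 0.107
outer loop
vertex -1.961 1.819 -1.354
vertex -1.762 1.476 -3.255
vertex -1.914 2.401 -1.695
endloop
endfacet
facet normal -0.083 0.509 0.857
outer loop
vertex -1.961 1.819 -1.354
vertex -1.914 2.401 -1.695
vertex -2.636 2.123 -1.6
endloop
endfacet
facet normal -0.767 0.509 0.391
outer loop
vertex 2.352 2.79 -1.862
vertex 3.03 4.002 -2.109
vertex 1.668 2.876 -3.317
endloop
endfacet
facet normal -0.481 -0.859 0.175
outer loop
vertex 3.11 1.918 -4.051
vertex 2.352 2.79 -1.862
vertex 1.668 2.876 -3.317
endloop
endfacet
facet normal -0.767 0.509 0.390
outer loop
vertex 1.668 2.876 -3.317
vertex 3.03 4.002 -2.109
vertex 2.346 4.087 -3.564
endloop
endfacet
facet normal -0.425 0.053 -0.904
outer loop
vertex 2.346 4.087 -3.564
vertex 3.11 1.918 -4.051
vertex 1.668 2.876 -3.317
endloop
endfacet
facet normal 0.425 -0.053 0.904
outer loop
vertex 2.352 2.79 -1.862
vertex 4.472 3.044 -2.843
vertex 3.03 4.002 -2.109
endloop
endfacet
facet normal -0.481 -0.859 0.176
outer loop
vertex 3.794 1.833 -2.596
vertex 2.352 2.79 -1.862
vertex 3.11 1.918 -4.051
endloop
endfacet
facet normal 0.425 -0.053 0.904
outer loop
vertex 3.794 1.833 -2.596
vertex 4.472 3.044 -2.843
vertex 2.352 2.79 -1.862
endloop
endfacet
facet normal 0.481 0.859 -0.176
outer loop
vertex 3.03 4.002 -2.109
vertex 4.472 3.044 -2.843
vertex 2.346 4.087 -3.564
endloop
endfacet
facet normal -0.425 0.053 -0.904
outer loop
vertex 3.788 3.13 -4.298
vertex 3.11 1.918 -4.051
vertex 2.346 4.087 -3.564
endloop
endfacet
facet normal 0.481 0.859 -0.175
outer loop
vertex 2.346 4.087 -3.564
vertex 4.472 3.044 -2.843
vertex 3.788 3.13 -4.298
endloop
endfacet
facet normal 0.767 -0.509 -0.390
outer loop
vertex 3.788 3.13 -4.298
vertex 3.794 1.833 -2.596
vertex 3.11 1.918 -4.051
endloop
endfacet
facet normal 0.767 -0.509 -0.391
outer loop
vertex 4.472 3.044 -2.843
vertex 3.794 1.833 -2.596
vertex 3.788 3.13 -4.298
endloop
endfacet

endsolid
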